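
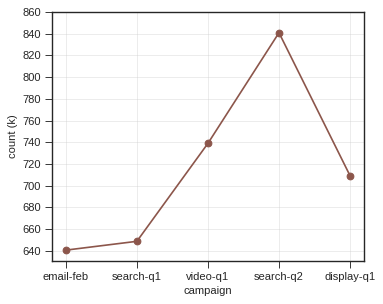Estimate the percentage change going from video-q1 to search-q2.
≈ +13.5%

video-q1 ≈ 740, search-q2 ≈ 840; (840 − 740) / 740 ≈ +13.5%.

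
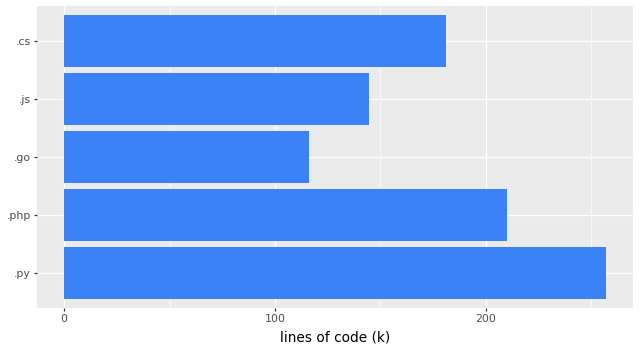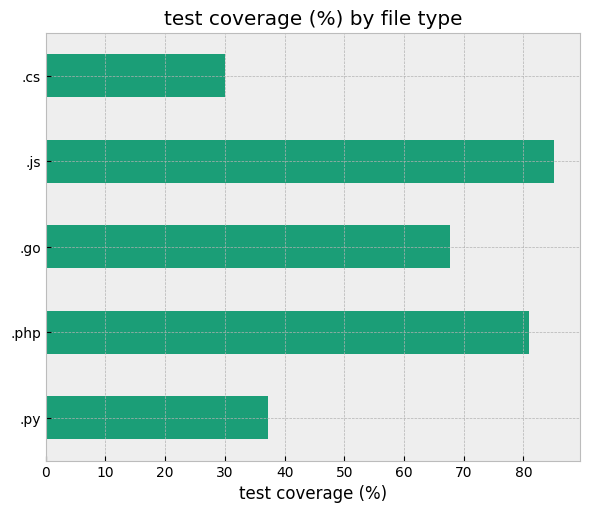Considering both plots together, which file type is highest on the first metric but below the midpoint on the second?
Chart 2 median test coverage (%) ≈ 70; below-median file types: .py, .cs. Among those, .py has the highest lines of code (k) (≈ 250).

.py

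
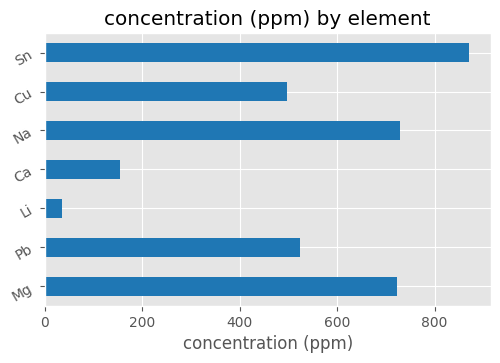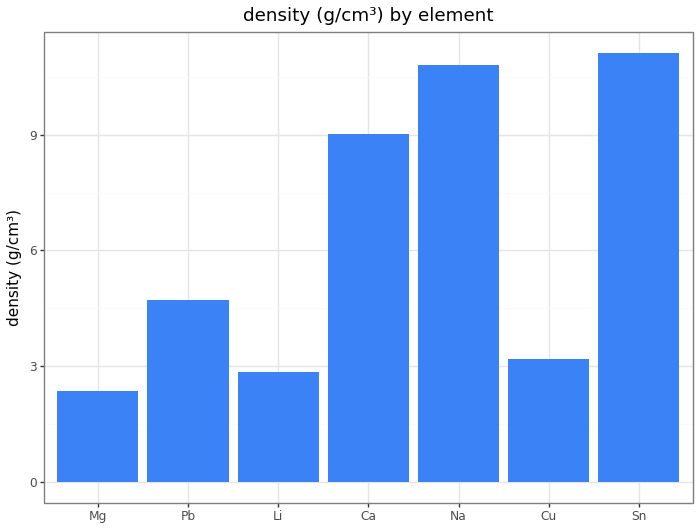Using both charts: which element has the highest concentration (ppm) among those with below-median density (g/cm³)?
Mg

Chart 2 median density (g/cm³) ≈ 4; below-median elements: Mg, Li, Cu. Among those, Mg has the highest concentration (ppm) (≈ 700).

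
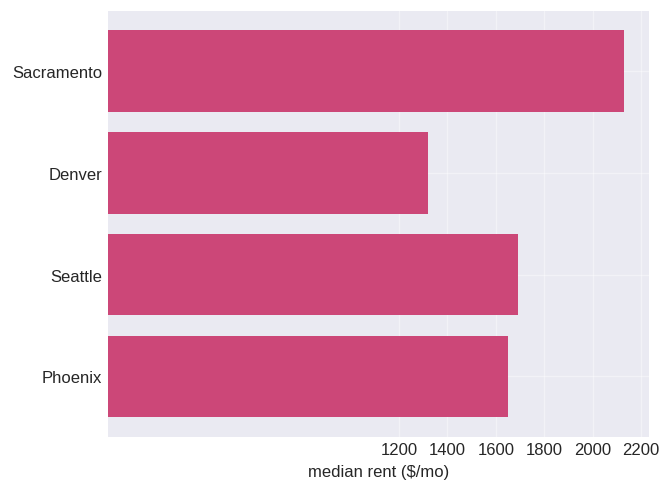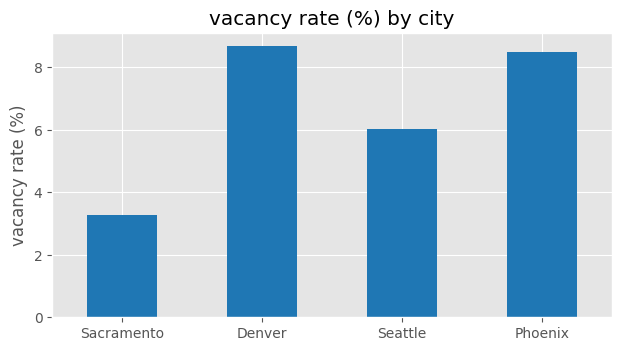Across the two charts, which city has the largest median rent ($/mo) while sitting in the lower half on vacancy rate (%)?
Chart 2 median vacancy rate (%) ≈ 7; below-median cities: Sacramento, Seattle. Among those, Sacramento has the highest median rent ($/mo) (≈ 2200).

Sacramento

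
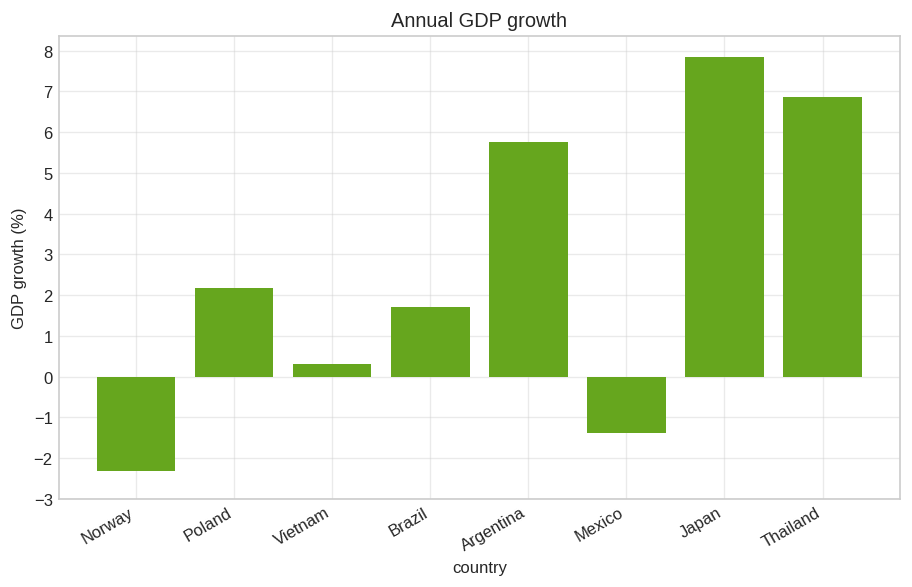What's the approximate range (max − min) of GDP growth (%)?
≈ 10

Max Japan ≈ 8, min Norway ≈ -2; range ≈ 10.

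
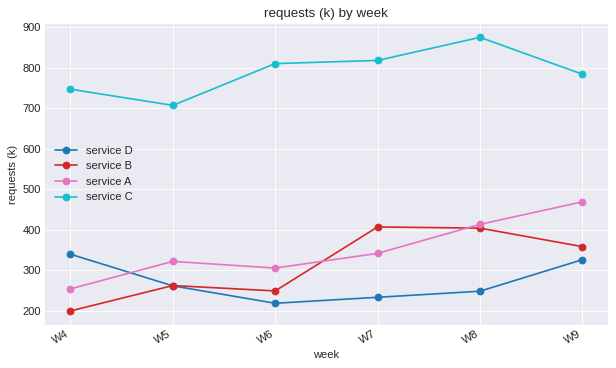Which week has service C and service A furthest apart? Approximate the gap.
W6, ≈ 500 k

W6: service C ≈ 800, service A ≈ 300 → gap ≈ 500. Next-largest (W4) is only ≈ 400.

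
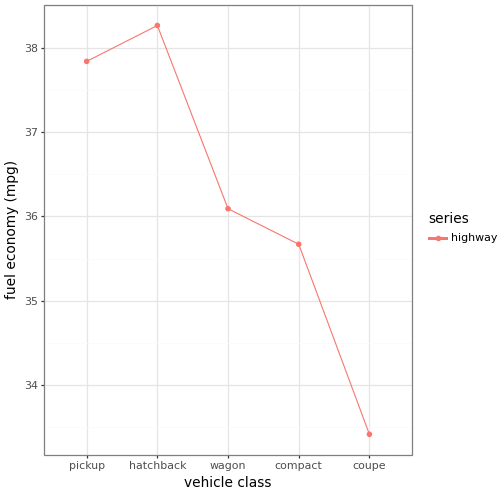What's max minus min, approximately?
≈ 5.0

Max hatchback ≈ 38.5, min coupe ≈ 33.5; range ≈ 5.0.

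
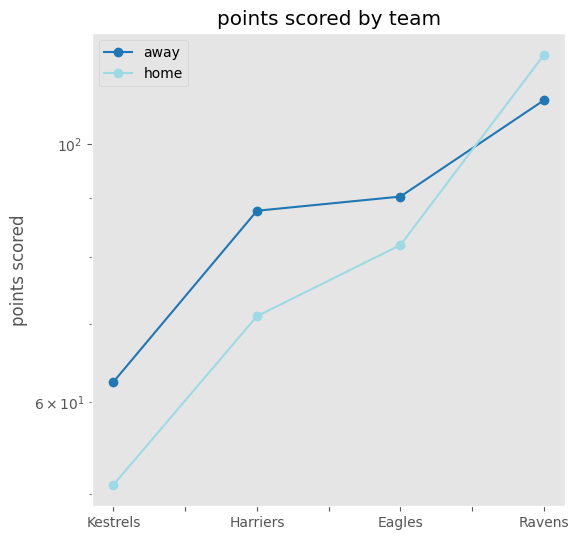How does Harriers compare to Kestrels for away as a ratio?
≈ 1.5×

Harriers ≈ 90, Kestrels ≈ 60; 90/60 ≈ 1.5.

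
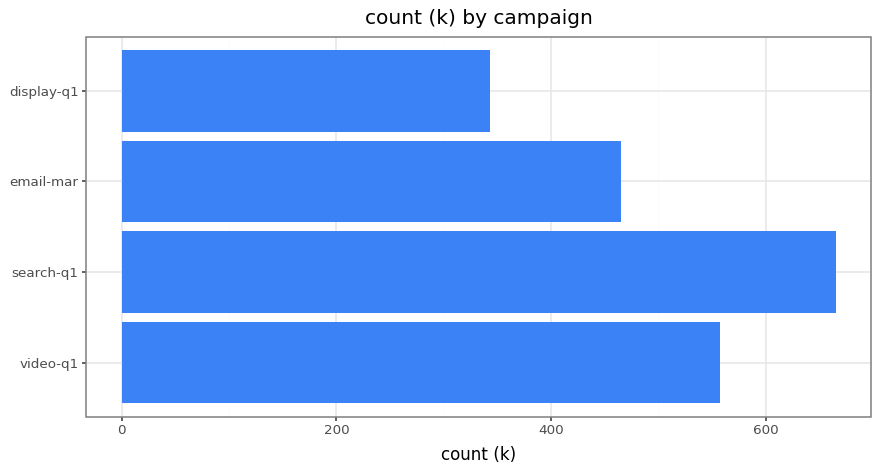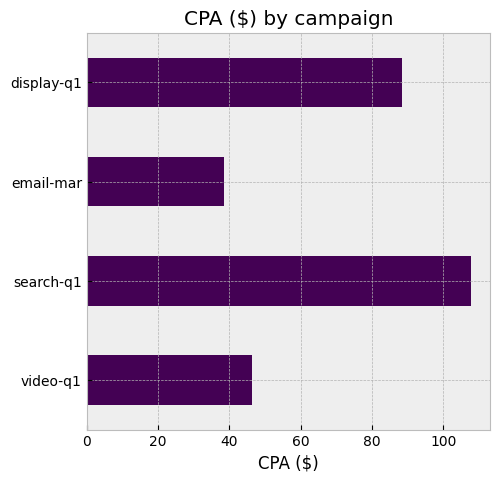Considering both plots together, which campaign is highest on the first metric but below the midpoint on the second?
Chart 2 median CPA ($) ≈ 70; below-median campaigns: video-q1, email-mar. Among those, video-q1 has the highest count (k) (≈ 600).

video-q1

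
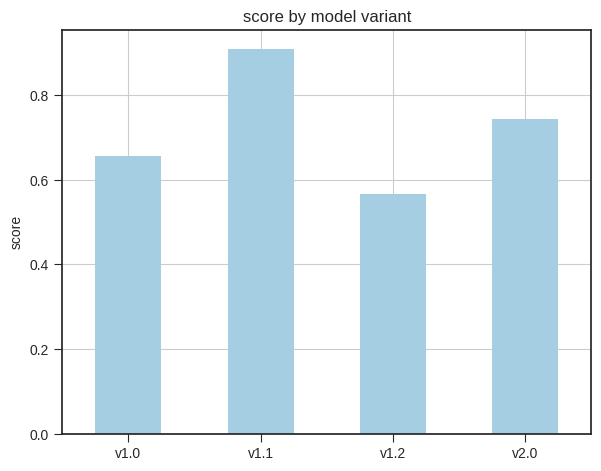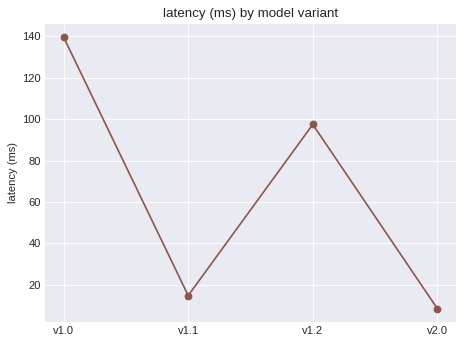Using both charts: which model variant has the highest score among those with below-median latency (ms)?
Chart 2 median latency (ms) ≈ 60; below-median model variants: v1.1, v2.0. Among those, v1.1 has the highest score (≈ 0.9).

v1.1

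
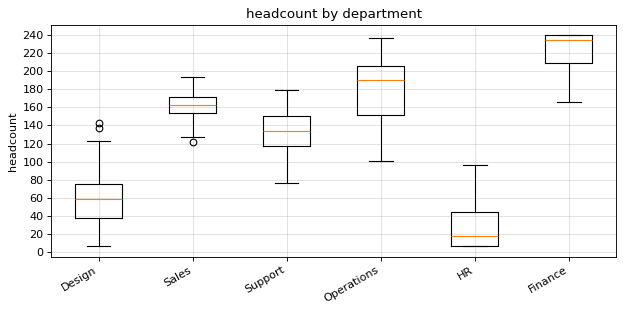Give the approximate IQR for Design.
Q3 ≈ 80, Q1 ≈ 40; IQR ≈ 40.

≈ 40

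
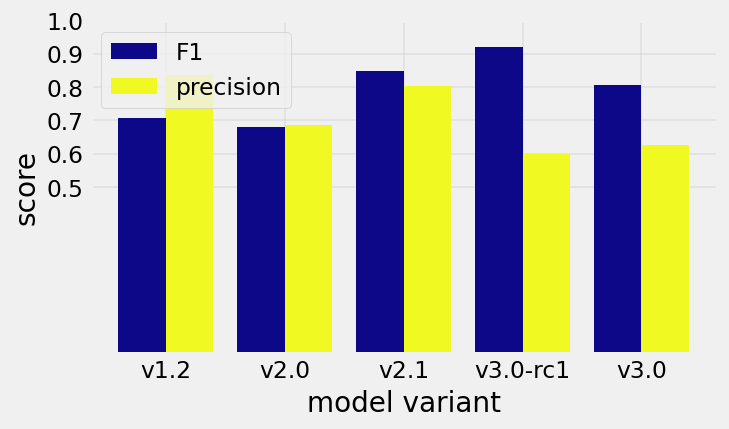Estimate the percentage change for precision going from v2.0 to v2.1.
v2.0 ≈ 0.7, v2.1 ≈ 0.8; (0.8 − 0.7) / 0.7 ≈ +14.3%.

≈ +14.3%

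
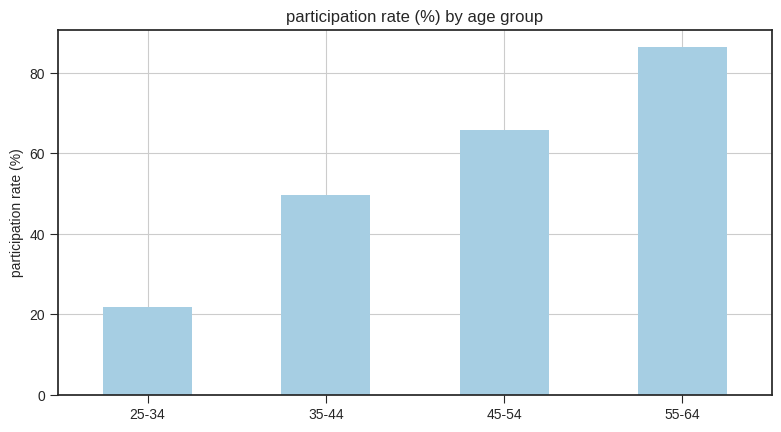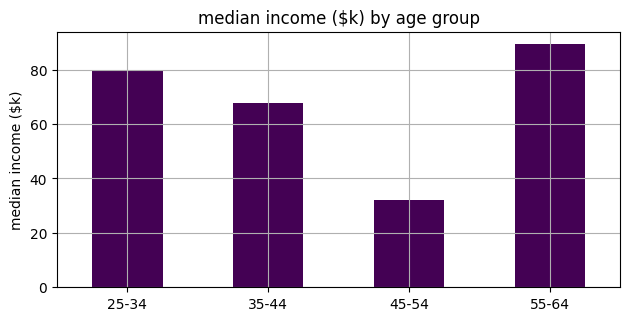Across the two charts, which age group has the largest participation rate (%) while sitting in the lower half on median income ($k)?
Chart 2 median median income ($k) ≈ 70; below-median age groups: 35-44, 45-54. Among those, 45-54 has the highest participation rate (%) (≈ 70).

45-54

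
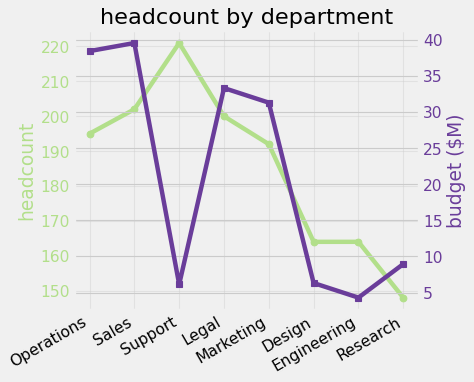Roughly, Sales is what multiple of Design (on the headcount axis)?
Sales ≈ 200, Design ≈ 160; 200/160 ≈ 1.25.

≈ 1.25×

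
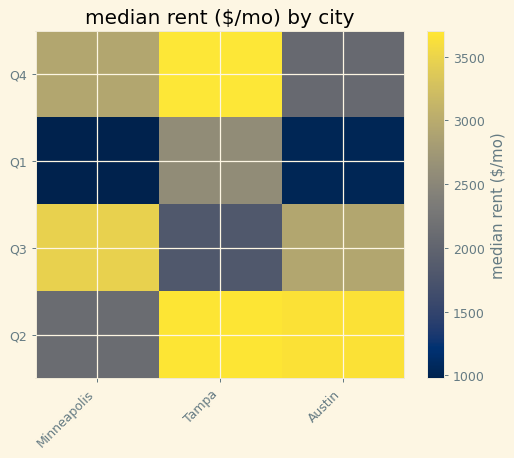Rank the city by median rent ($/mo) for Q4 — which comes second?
Top 3 for Q4: Tampa ≈ 3500, Minneapolis ≈ 3000, Austin ≈ 2000.

Minneapolis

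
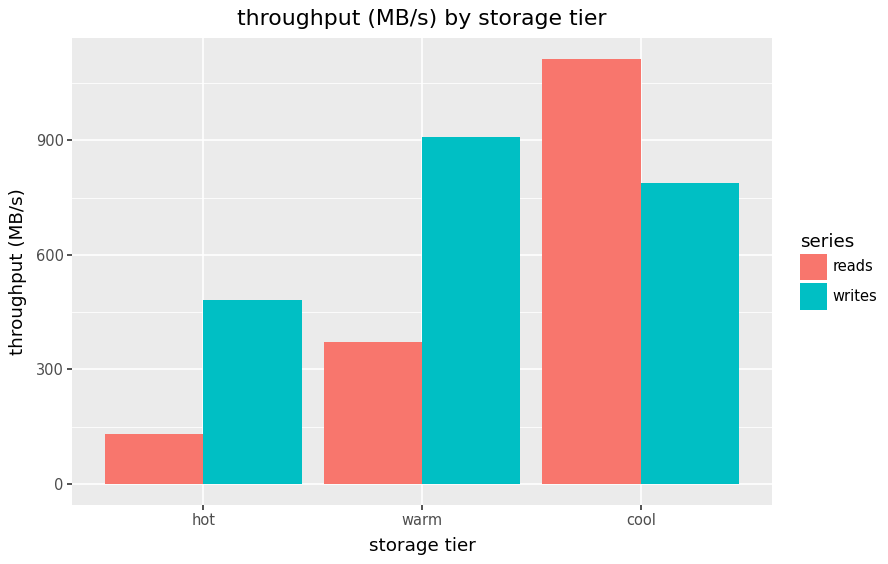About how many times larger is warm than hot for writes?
≈ 1.8×

warm ≈ 900, hot ≈ 500; 900/500 ≈ 1.8.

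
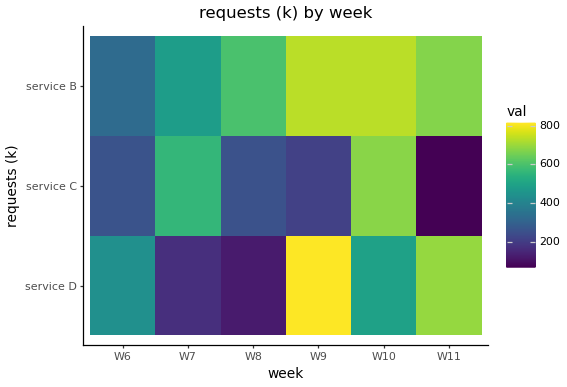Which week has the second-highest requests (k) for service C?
W7

Top 3 for service C: W10 ≈ 700, W7 ≈ 600, W6 ≈ 300.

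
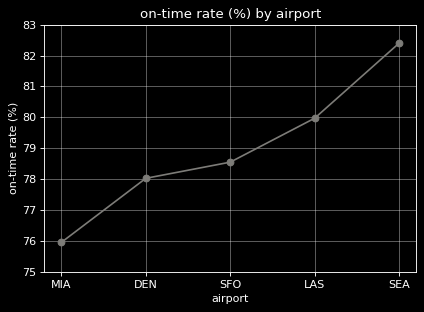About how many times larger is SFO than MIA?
≈ 1.04×

SFO ≈ 79, MIA ≈ 76; 79/76 ≈ 1.04.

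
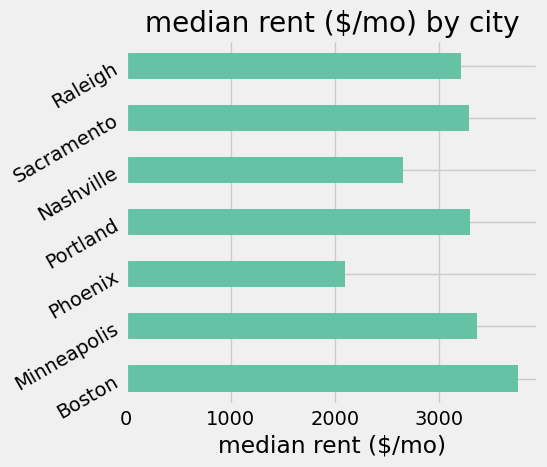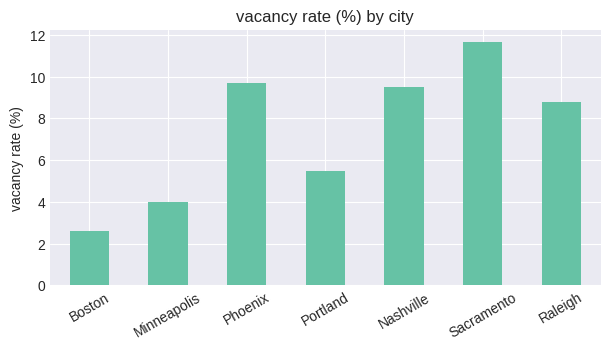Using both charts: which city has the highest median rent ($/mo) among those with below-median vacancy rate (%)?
Chart 2 median vacancy rate (%) ≈ 8; below-median cities: Boston, Minneapolis, Portland. Among those, Boston has the highest median rent ($/mo) (≈ 4000).

Boston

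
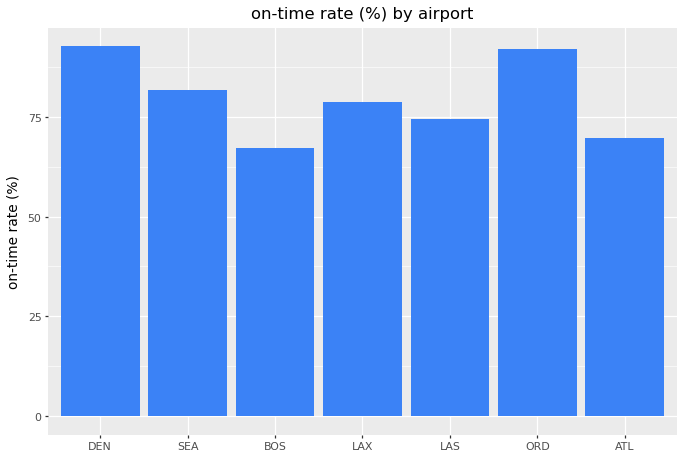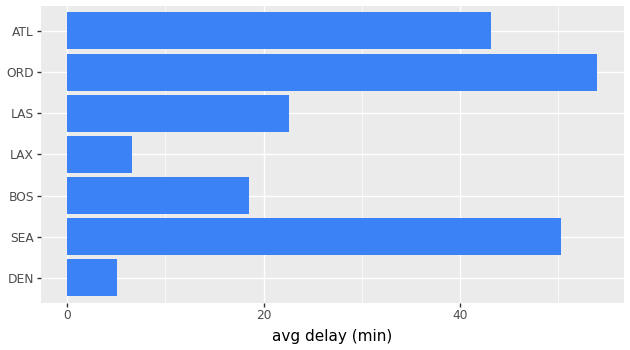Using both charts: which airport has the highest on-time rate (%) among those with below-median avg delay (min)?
Chart 2 median avg delay (min) ≈ 25; below-median airports: DEN, BOS, LAX. Among those, DEN has the highest on-time rate (%) (≈ 90).

DEN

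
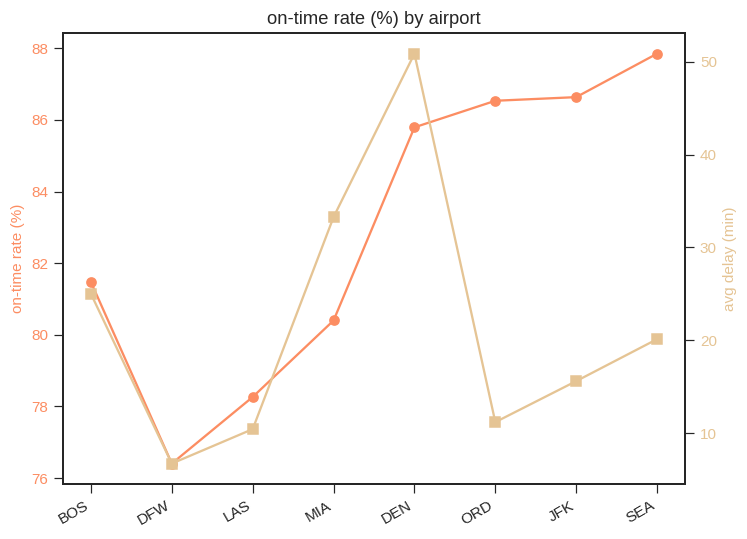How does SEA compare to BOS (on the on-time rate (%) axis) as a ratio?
SEA ≈ 88, BOS ≈ 81; 88/81 ≈ 1.09.

≈ 1.09×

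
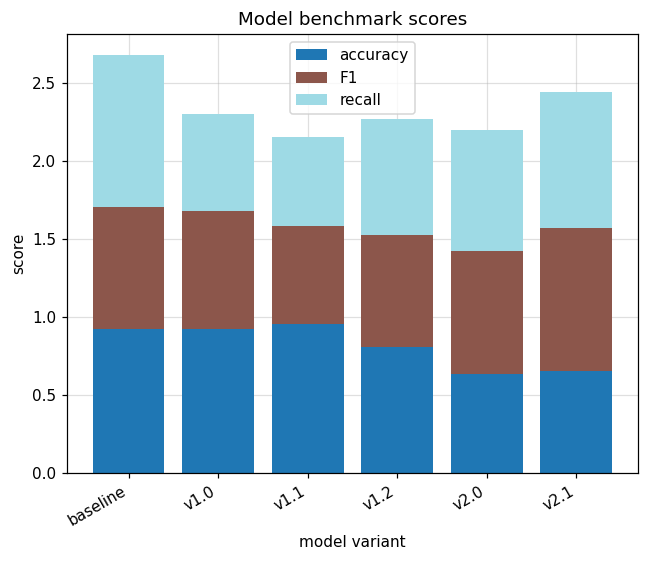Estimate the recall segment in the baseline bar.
recall top ≈ 2.5, bottom ≈ 1.5; segment ≈ 1.0.

≈ 1.0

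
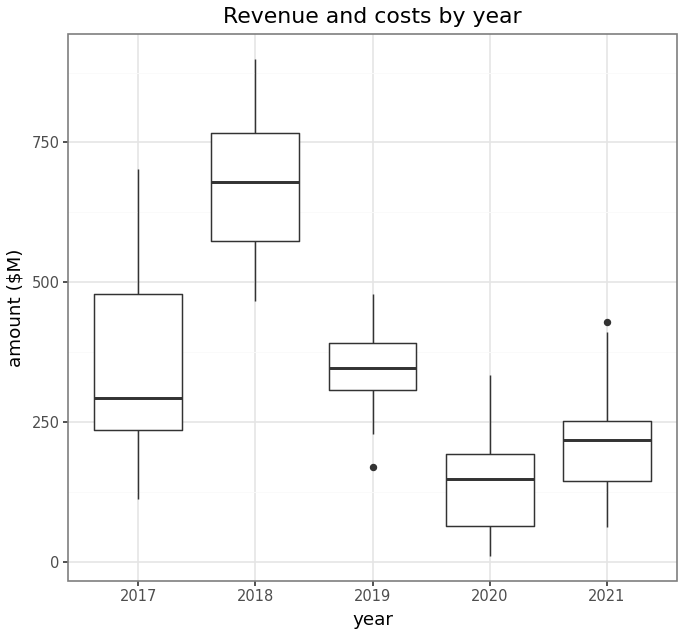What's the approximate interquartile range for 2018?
Q3 ≈ 750, Q1 ≈ 550; IQR ≈ 200.

≈ 200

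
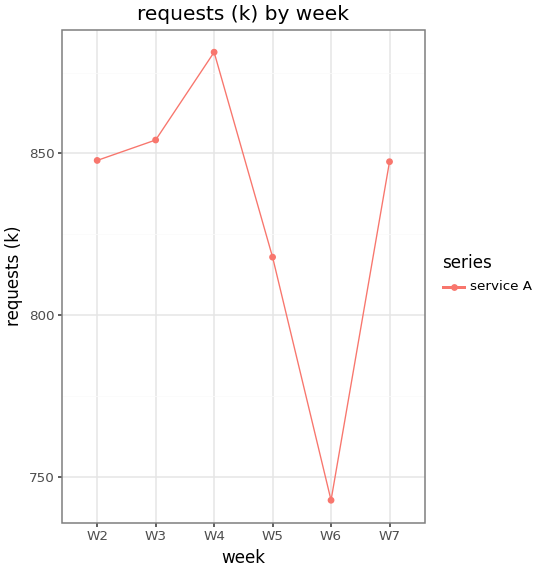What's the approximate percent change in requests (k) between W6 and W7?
≈ +13.5%

W6 ≈ 740, W7 ≈ 840; (840 − 740) / 740 ≈ +13.5%.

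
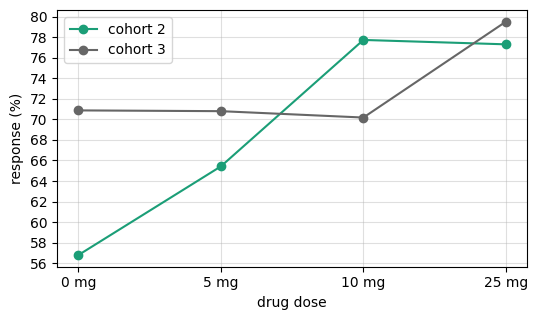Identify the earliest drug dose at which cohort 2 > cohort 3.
10 mg

5 mg: cohort 2 ≈ 66 vs cohort 3 ≈ 70 (not yet); 10 mg: cohort 2 ≈ 78 vs cohort 3 ≈ 70 (first crossover).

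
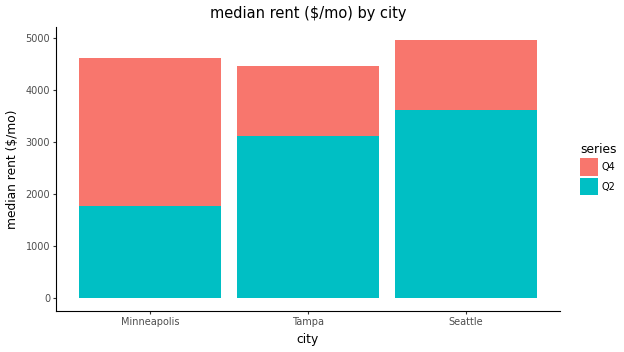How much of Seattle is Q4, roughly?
Q4 top ≈ 5000, bottom ≈ 3500; segment ≈ 1500.

≈ 1500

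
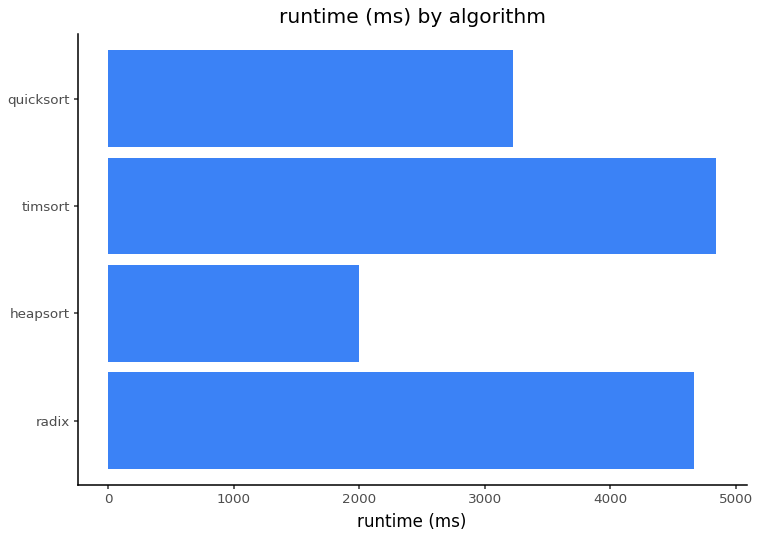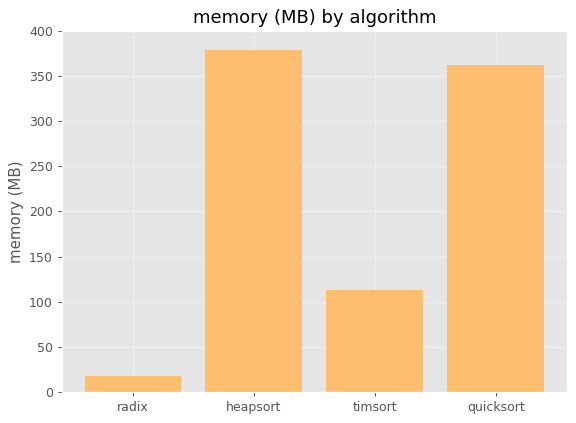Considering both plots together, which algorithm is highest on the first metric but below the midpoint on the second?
Chart 2 median memory (MB) ≈ 250; below-median algorithms: radix, timsort. Among those, timsort has the highest runtime (ms) (≈ 5000).

timsort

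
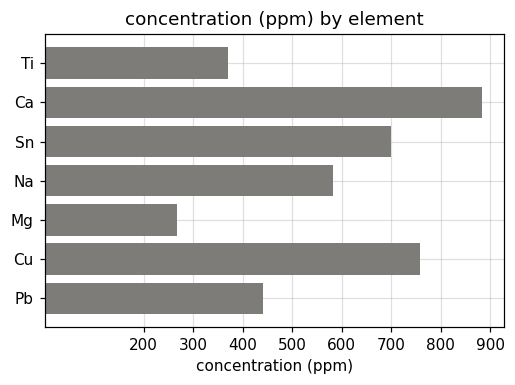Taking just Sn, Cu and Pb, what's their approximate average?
(700 + 800 + 400) / 3 ≈ 633.

≈ 633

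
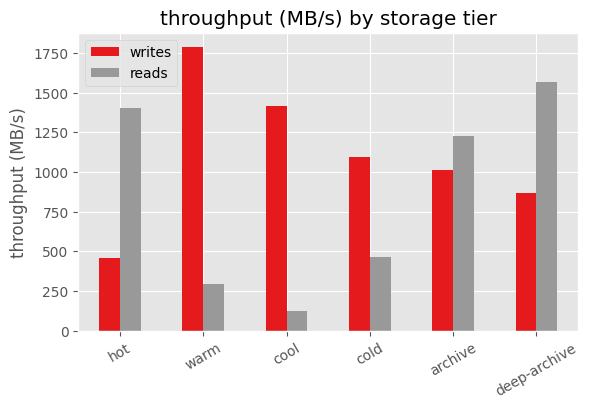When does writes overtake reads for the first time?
hot: writes ≈ 400 vs reads ≈ 1400 (not yet); warm: writes ≈ 1800 vs reads ≈ 200 (first crossover).

warm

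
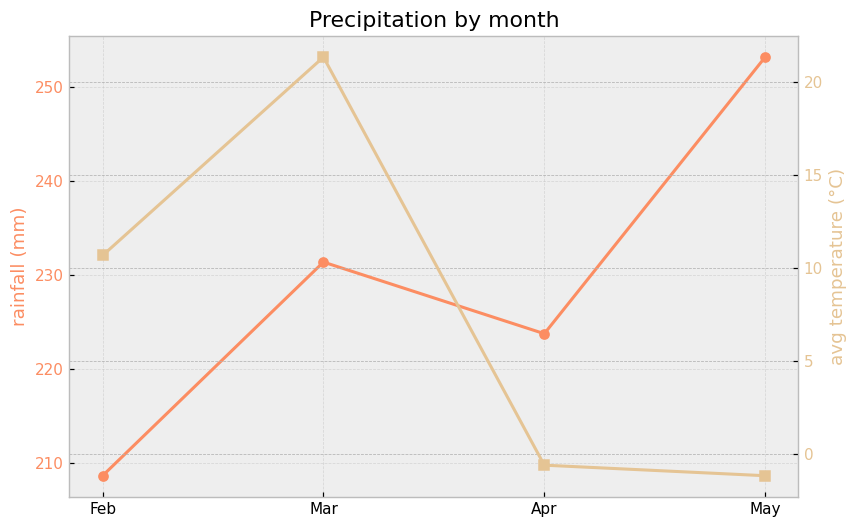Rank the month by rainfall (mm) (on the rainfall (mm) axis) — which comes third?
Top 4 (on the rainfall (mm) axis): May ≈ 255, Mar ≈ 230, Apr ≈ 225, Feb ≈ 210.

Apr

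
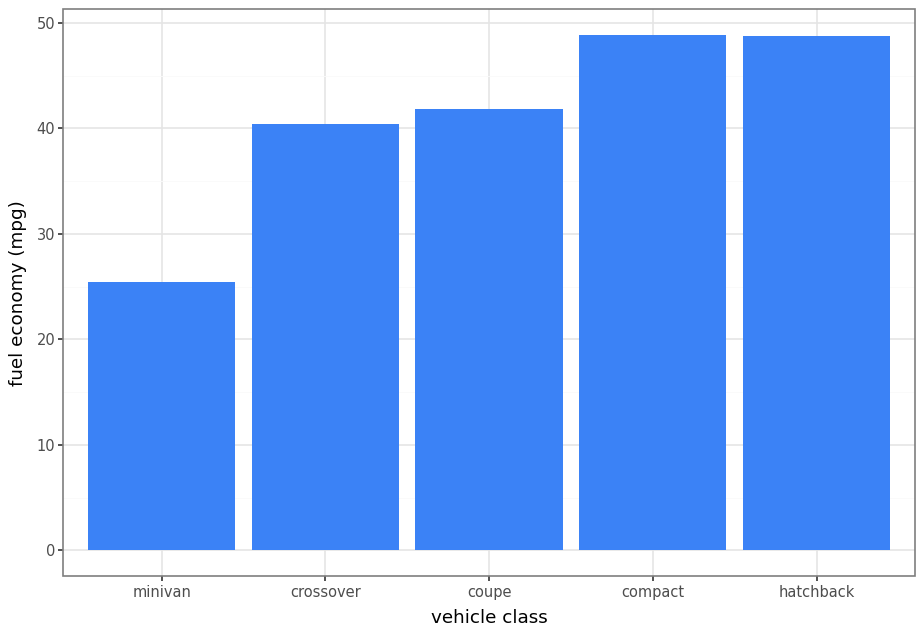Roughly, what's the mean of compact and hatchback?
≈ 50

(50 + 50) / 2 ≈ 50.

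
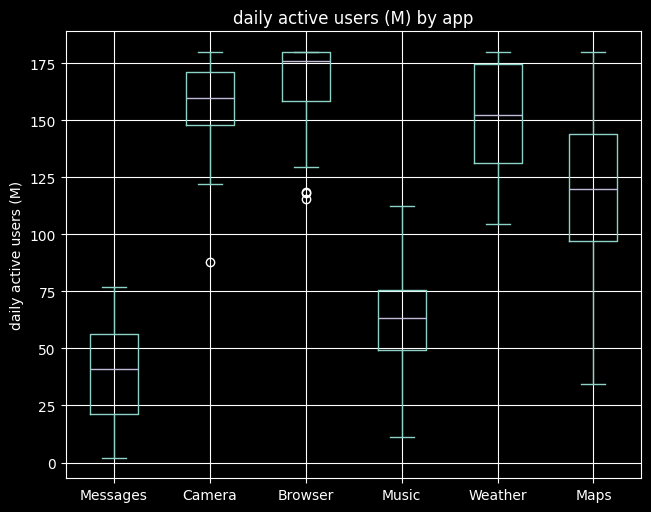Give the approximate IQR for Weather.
Q3 ≈ 180, Q1 ≈ 140; IQR ≈ 40.

≈ 40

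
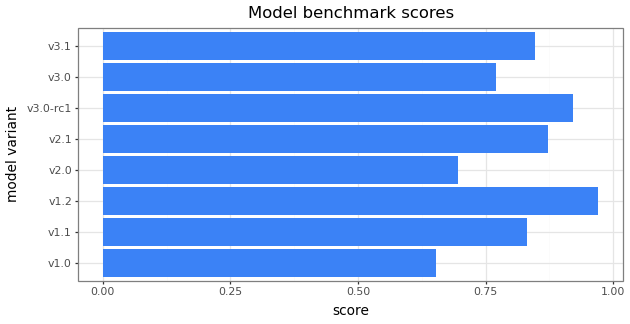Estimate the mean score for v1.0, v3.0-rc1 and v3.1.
(0.7 + 0.9 + 0.8) / 3 ≈ 0.8.

≈ 0.8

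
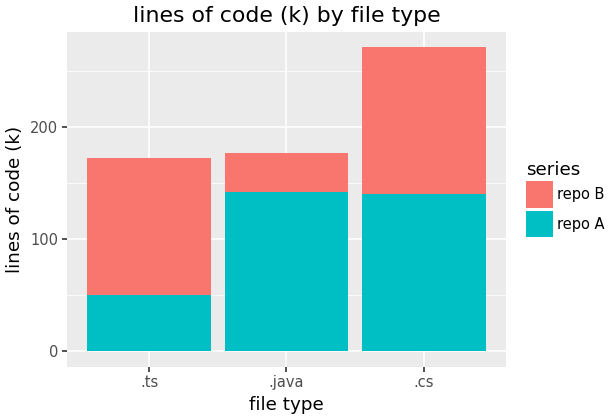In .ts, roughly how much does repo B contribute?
≈ 125

repo B top ≈ 175, bottom ≈ 50; segment ≈ 125.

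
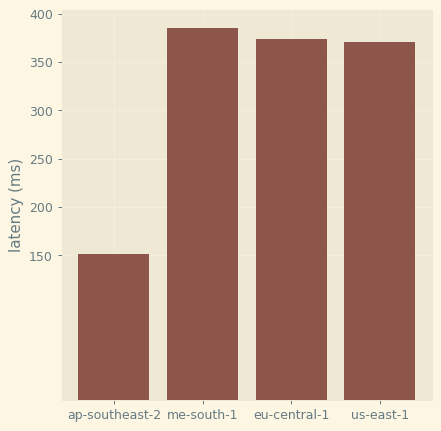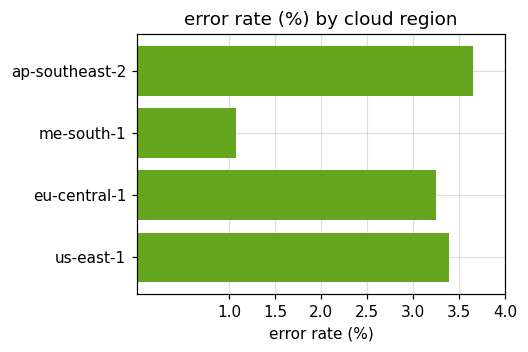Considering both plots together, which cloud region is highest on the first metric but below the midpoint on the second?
me-south-1

Chart 2 median error rate (%) ≈ 3.5; below-median cloud regions: me-south-1, eu-central-1. Among those, me-south-1 has the highest latency (ms) (≈ 400).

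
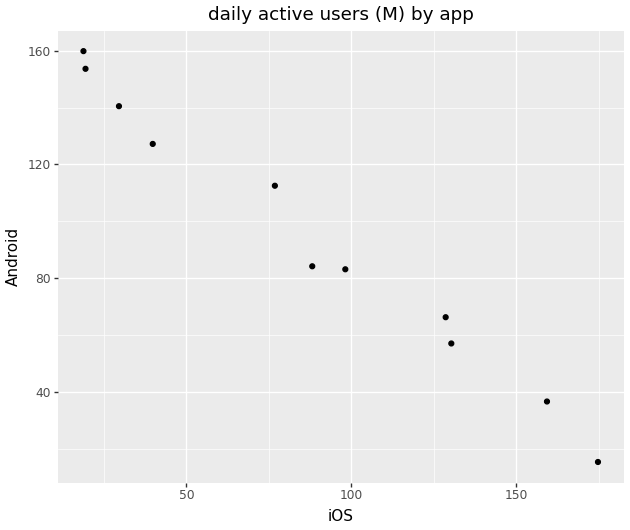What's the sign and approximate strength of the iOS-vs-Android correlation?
Points are negatively correlated; strong (|r| ≈ 1.0).

negative, strong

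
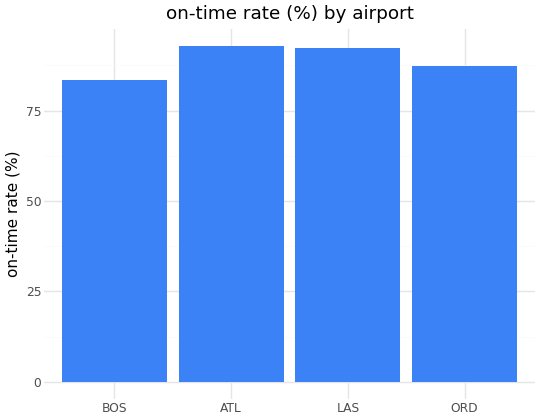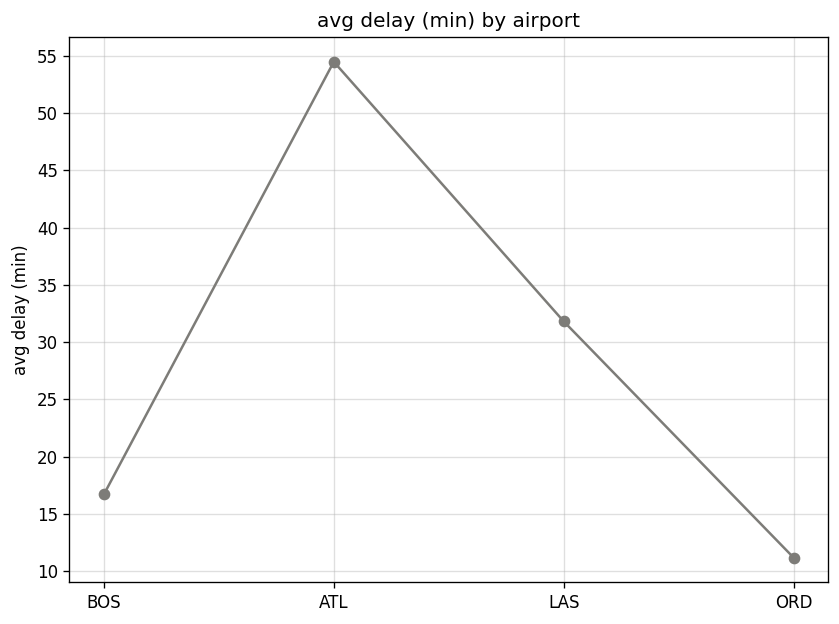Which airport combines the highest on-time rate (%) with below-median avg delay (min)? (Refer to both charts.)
Chart 2 median avg delay (min) ≈ 25; below-median airports: BOS, ORD. Among those, ORD has the highest on-time rate (%) (≈ 90).

ORD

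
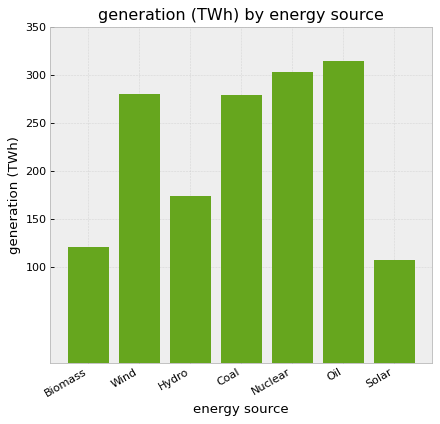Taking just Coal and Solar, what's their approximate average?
≈ 200

(300 + 100) / 2 ≈ 200.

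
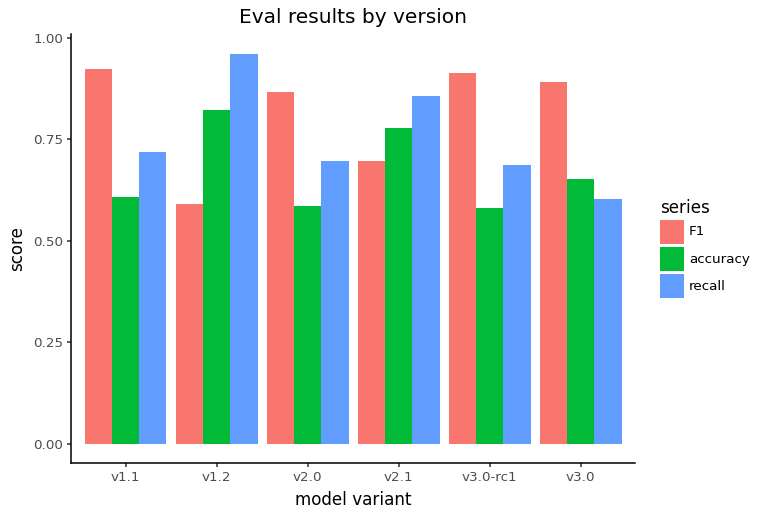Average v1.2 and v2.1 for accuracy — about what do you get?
≈ 0.8

(0.8 + 0.8) / 2 ≈ 0.8.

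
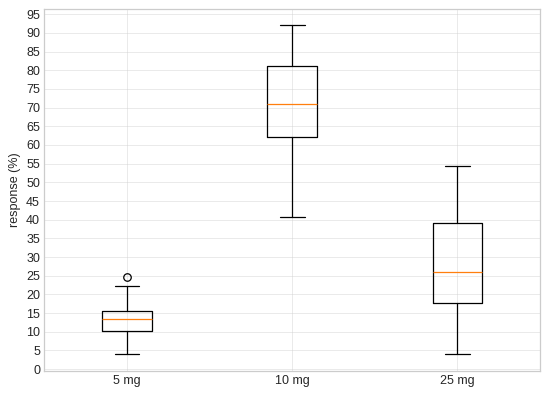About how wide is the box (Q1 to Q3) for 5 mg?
≈ 5

Q3 ≈ 15, Q1 ≈ 10; IQR ≈ 5.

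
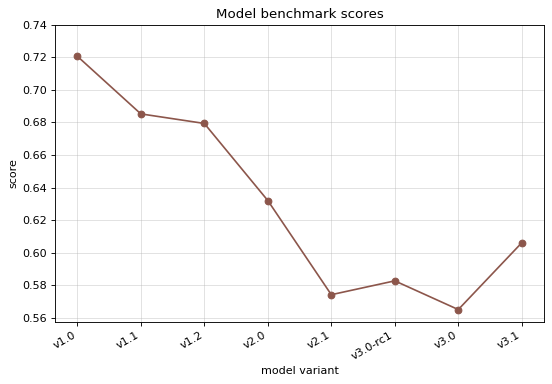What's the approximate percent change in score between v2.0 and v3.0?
≈ -12.5%

v2.0 ≈ 0.64, v3.0 ≈ 0.56; (0.56 − 0.64) / 0.64 ≈ -12.5%.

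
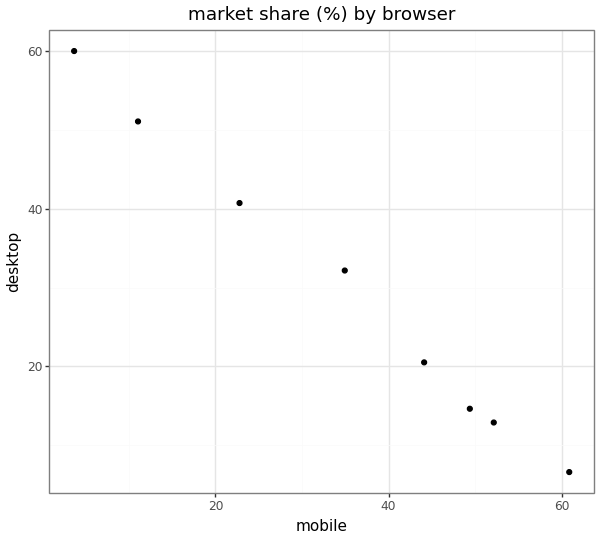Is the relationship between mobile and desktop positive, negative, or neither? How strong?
Points are negatively correlated; strong (|r| ≈ 1.0).

negative, strong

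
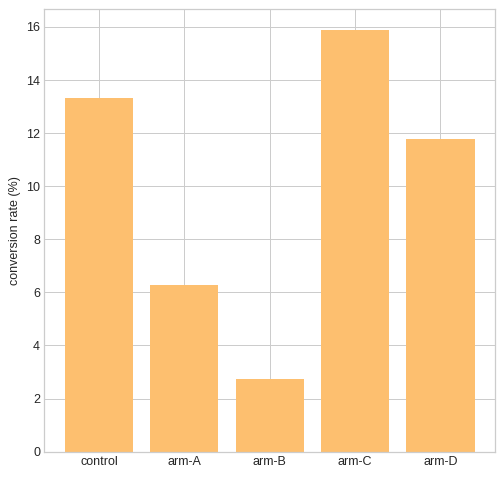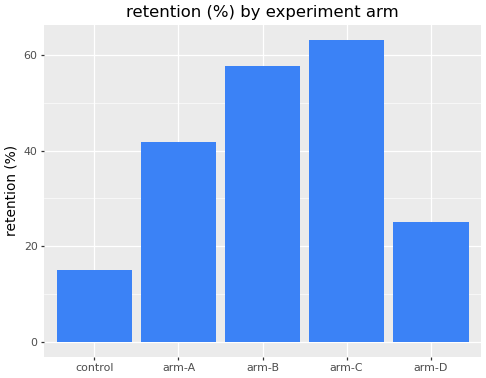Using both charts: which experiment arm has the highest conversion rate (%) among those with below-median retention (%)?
control

Chart 2 median retention (%) ≈ 40; below-median experiment arms: control, arm-D. Among those, control has the highest conversion rate (%) (≈ 14).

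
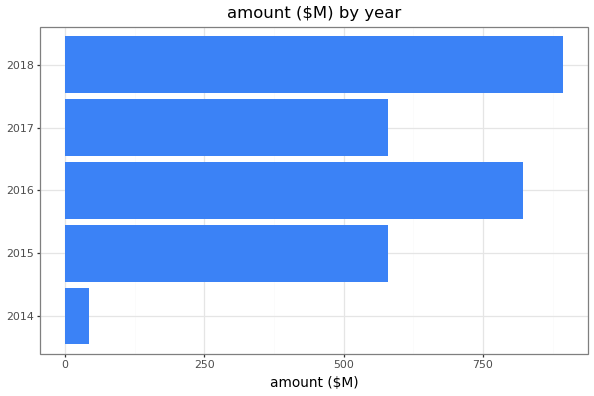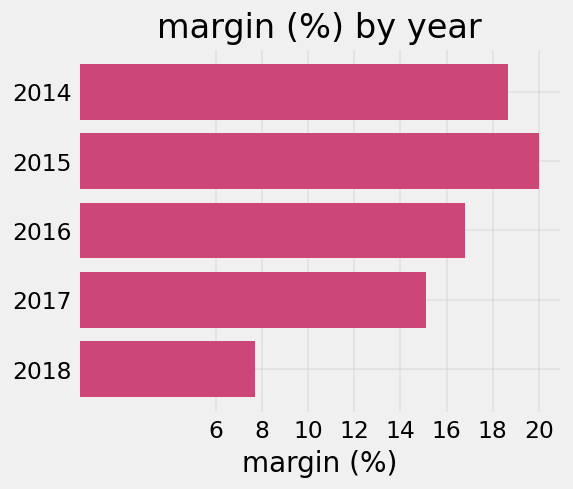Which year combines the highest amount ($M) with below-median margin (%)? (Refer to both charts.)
2018

Chart 2 median margin (%) ≈ 16; below-median years: 2017, 2018. Among those, 2018 has the highest amount ($M) (≈ 900).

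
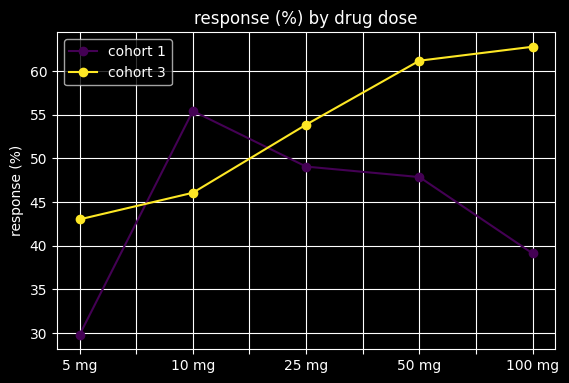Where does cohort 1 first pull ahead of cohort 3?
10 mg

5 mg: cohort 1 ≈ 30 vs cohort 3 ≈ 45 (not yet); 10 mg: cohort 1 ≈ 55 vs cohort 3 ≈ 45 (first crossover).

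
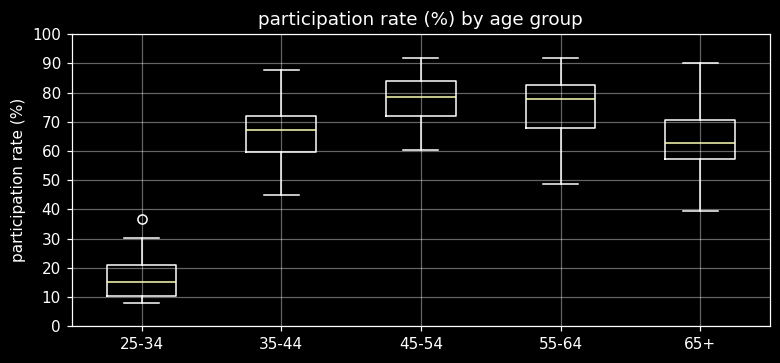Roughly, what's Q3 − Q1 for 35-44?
Q3 ≈ 70, Q1 ≈ 60; IQR ≈ 10.

≈ 10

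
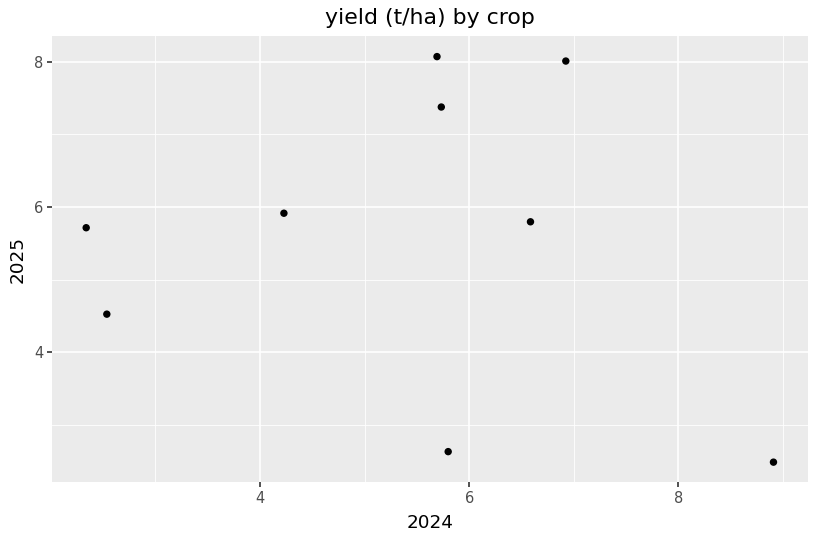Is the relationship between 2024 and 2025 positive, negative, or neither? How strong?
no clear correlation

Points are roughly uncorrelated; weak (|r| ≈ 0.1).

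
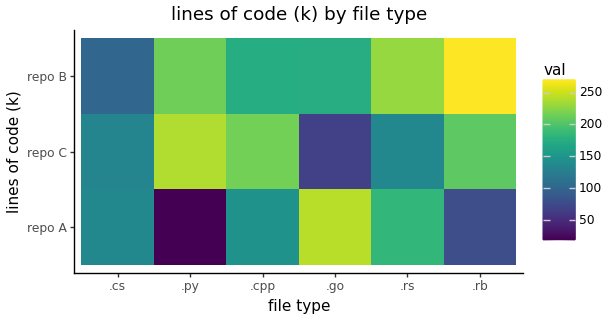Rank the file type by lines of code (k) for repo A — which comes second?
Top 3 for repo A: .go ≈ 250, .rs ≈ 175, .cpp ≈ 150.

.rs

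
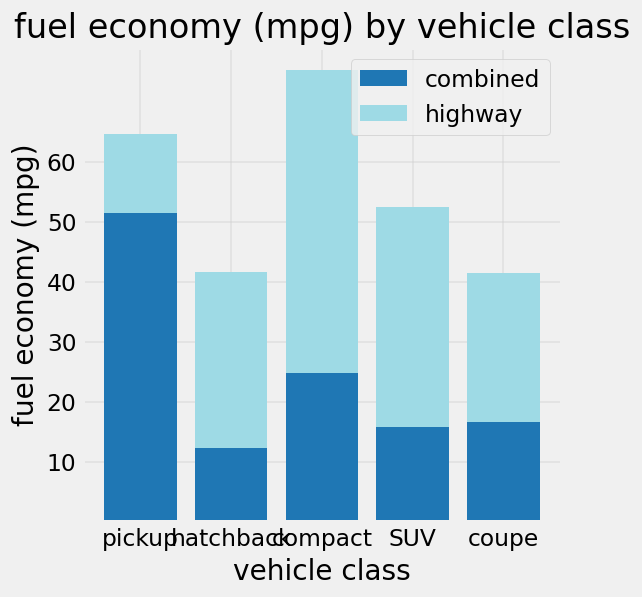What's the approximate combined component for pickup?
combined top ≈ 50, bottom ≈ 0; segment ≈ 50.

≈ 50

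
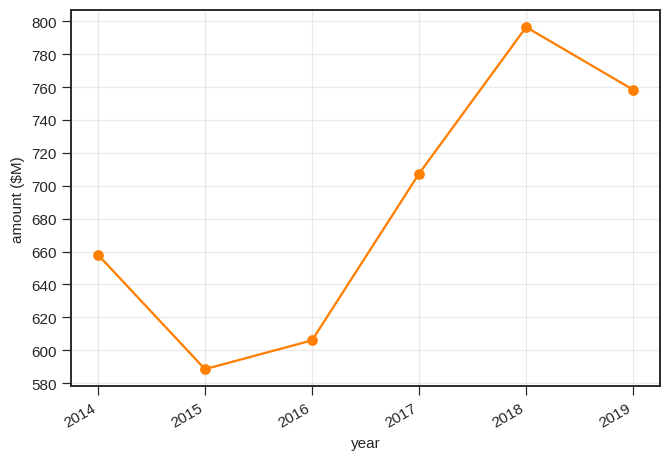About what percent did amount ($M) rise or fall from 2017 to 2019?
≈ +8.6%

2017 ≈ 700, 2019 ≈ 760; (760 − 700) / 700 ≈ +8.6%.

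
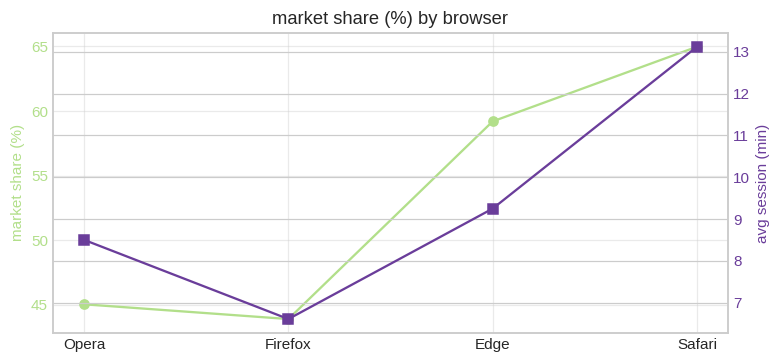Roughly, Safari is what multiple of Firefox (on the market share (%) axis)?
≈ 1.45×

Safari ≈ 64, Firefox ≈ 44; 64/44 ≈ 1.45.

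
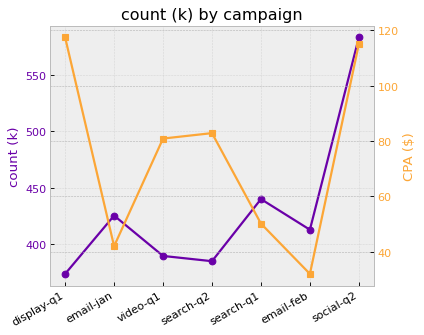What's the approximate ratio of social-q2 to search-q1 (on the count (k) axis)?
≈ 1.32×

social-q2 ≈ 580, search-q1 ≈ 440; 580/440 ≈ 1.32.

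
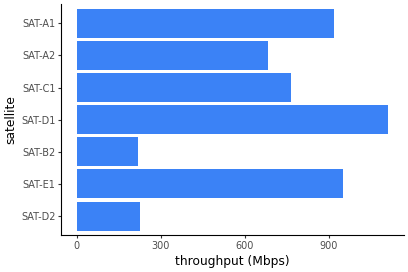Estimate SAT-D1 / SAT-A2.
≈ 1.57×

SAT-D1 ≈ 1100, SAT-A2 ≈ 700; 1100/700 ≈ 1.57.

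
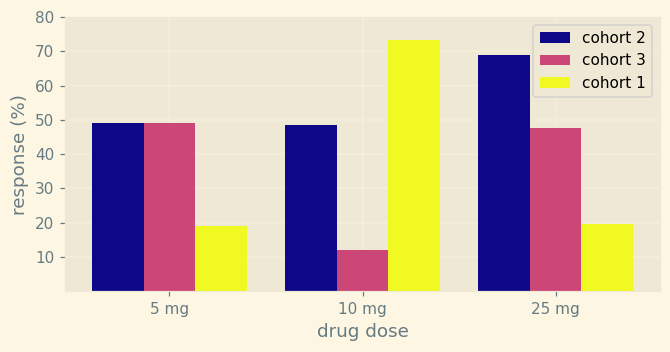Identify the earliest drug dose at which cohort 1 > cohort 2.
10 mg

5 mg: cohort 1 ≈ 20 vs cohort 2 ≈ 50 (not yet); 10 mg: cohort 1 ≈ 70 vs cohort 2 ≈ 50 (first crossover).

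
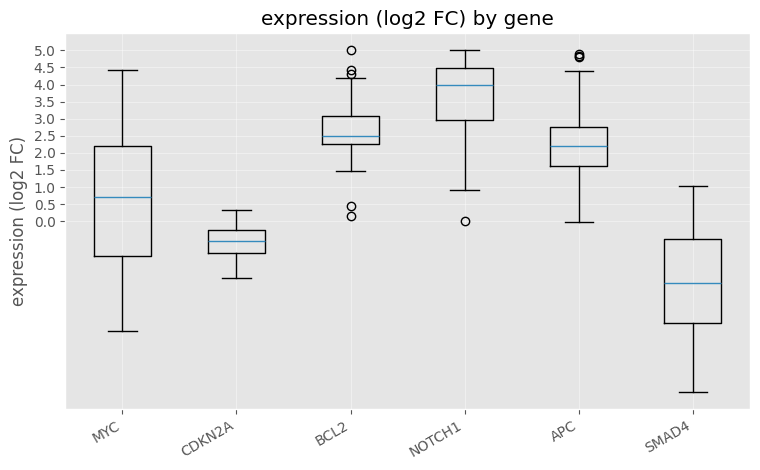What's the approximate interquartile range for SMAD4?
≈ 2.5

Q3 ≈ -0.5, Q1 ≈ -3.0; IQR ≈ 2.5.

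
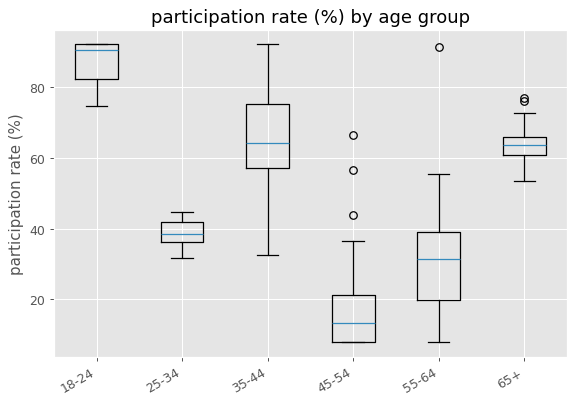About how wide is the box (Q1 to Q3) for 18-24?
≈ 10

Q3 ≈ 90, Q1 ≈ 80; IQR ≈ 10.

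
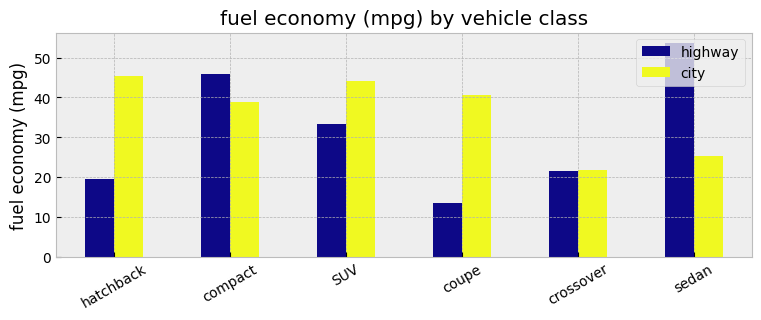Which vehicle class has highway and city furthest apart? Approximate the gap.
sedan, ≈ 30 mpg

sedan: highway ≈ 55, city ≈ 25 → gap ≈ 30. Next-largest (coupe) is only ≈ 25.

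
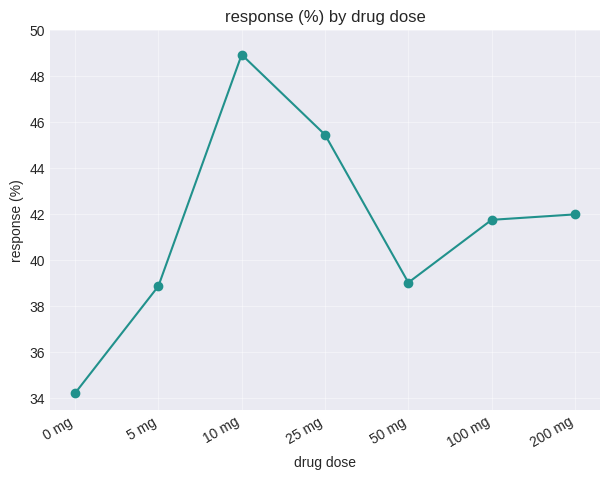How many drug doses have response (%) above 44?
2

Above 44: 10 mg, 25 mg.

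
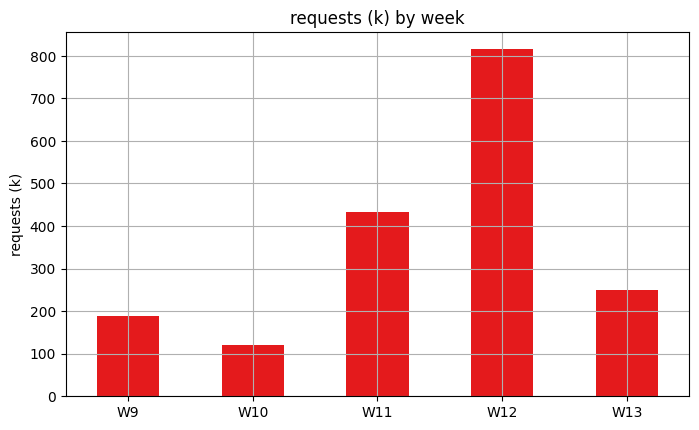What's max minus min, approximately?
Max W12 ≈ 800, min W10 ≈ 100; range ≈ 700.

≈ 700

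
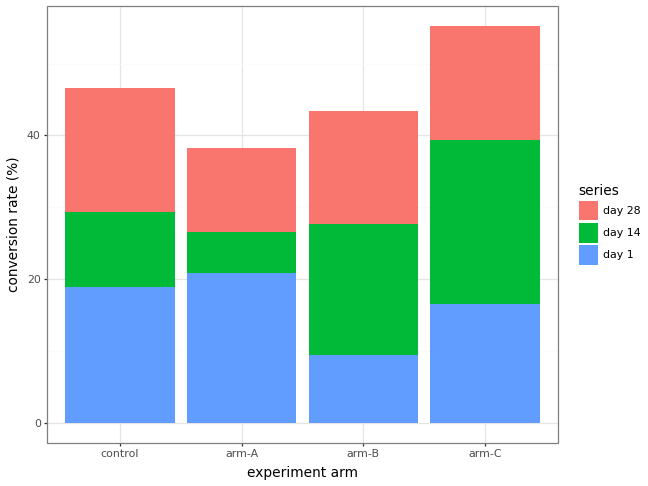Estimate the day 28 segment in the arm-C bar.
day 28 top ≈ 55, bottom ≈ 40; segment ≈ 15.

≈ 15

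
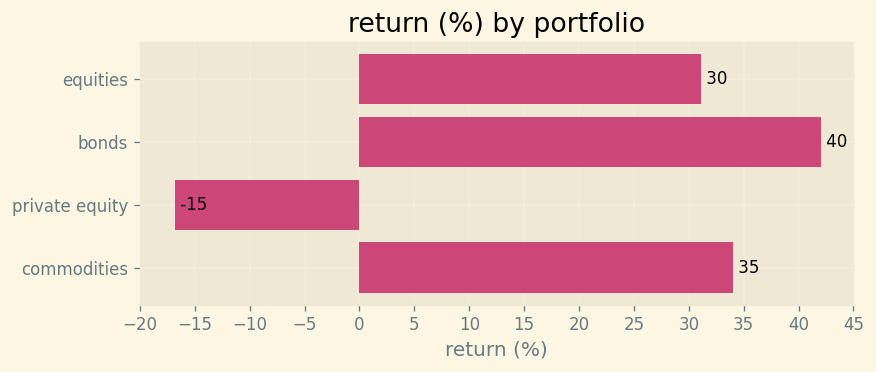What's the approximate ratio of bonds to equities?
≈ 1.33×

bonds ≈ 40, equities ≈ 30; 40/30 ≈ 1.33.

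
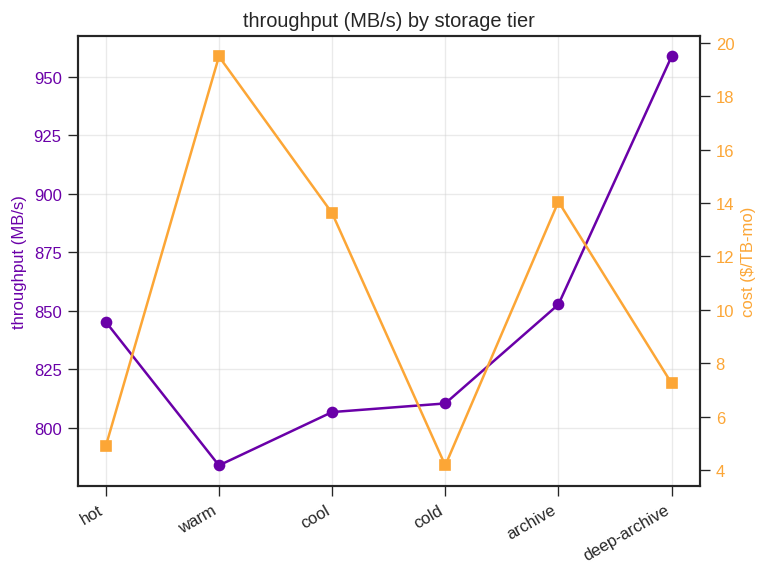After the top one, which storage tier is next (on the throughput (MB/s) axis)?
archive

Top 3 (on the throughput (MB/s) axis): deep-archive ≈ 960, archive ≈ 860, hot ≈ 840.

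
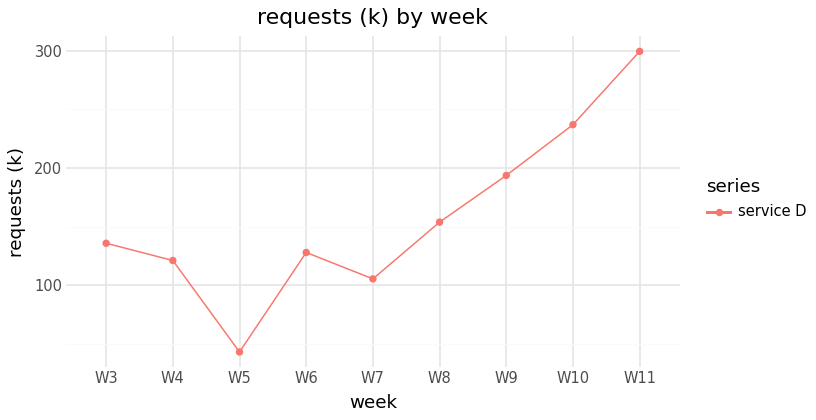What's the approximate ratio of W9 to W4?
W9 ≈ 200, W4 ≈ 125; 200/125 ≈ 1.6.

≈ 1.6×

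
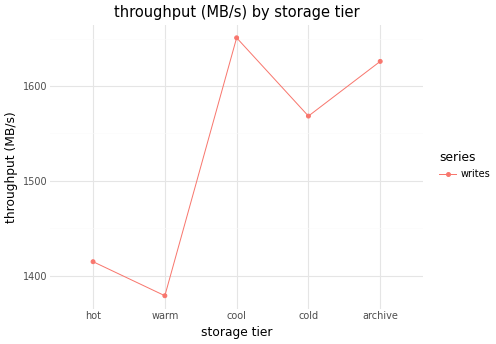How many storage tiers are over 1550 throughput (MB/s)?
3

Above 1550: cool, cold, archive.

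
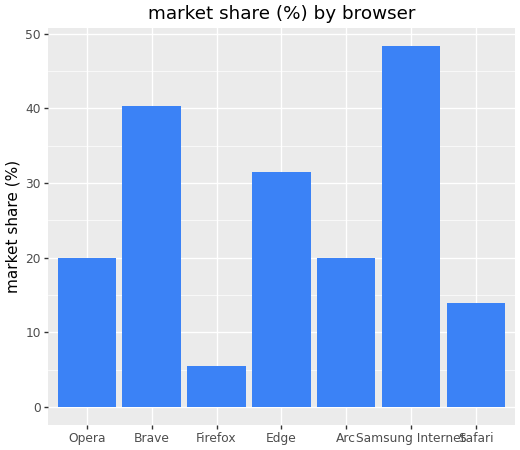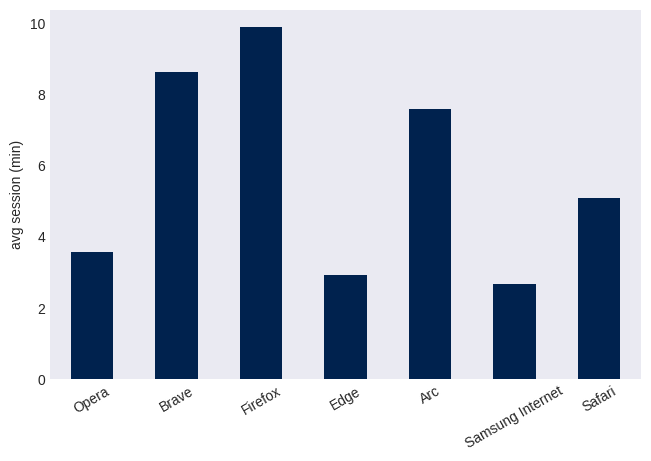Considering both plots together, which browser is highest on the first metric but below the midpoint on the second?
Chart 2 median avg session (min) ≈ 5; below-median browsers: Opera, Edge, Samsung Internet. Among those, Samsung Internet has the highest market share (%) (≈ 50).

Samsung Internet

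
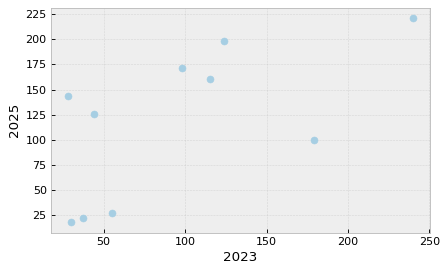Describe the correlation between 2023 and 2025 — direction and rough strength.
Points are positively correlated; moderate (|r| ≈ 0.6).

positive, moderate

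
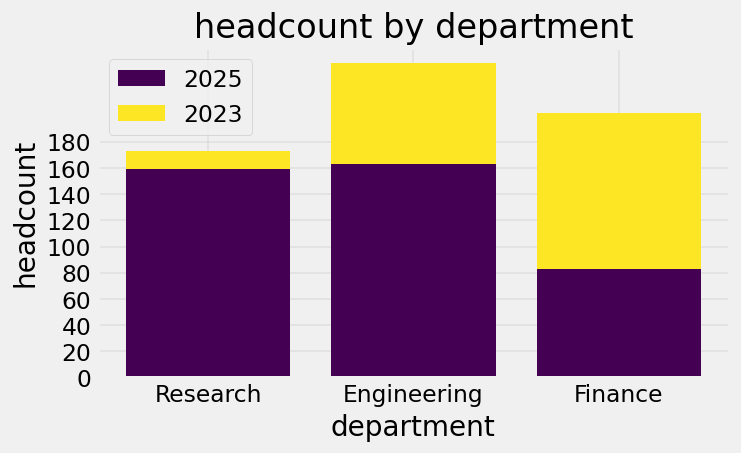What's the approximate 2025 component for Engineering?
≈ 160

2025 top ≈ 160, bottom ≈ 0; segment ≈ 160.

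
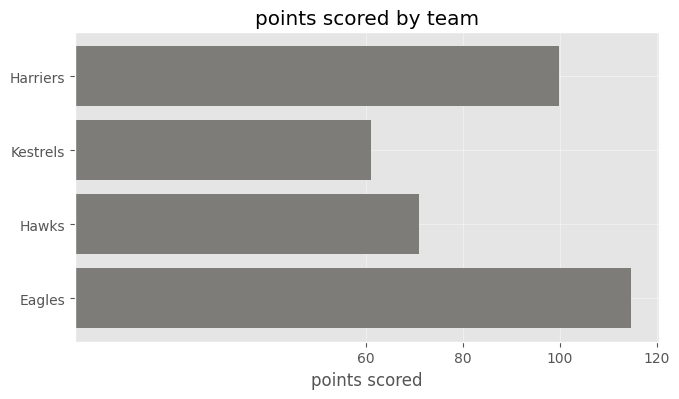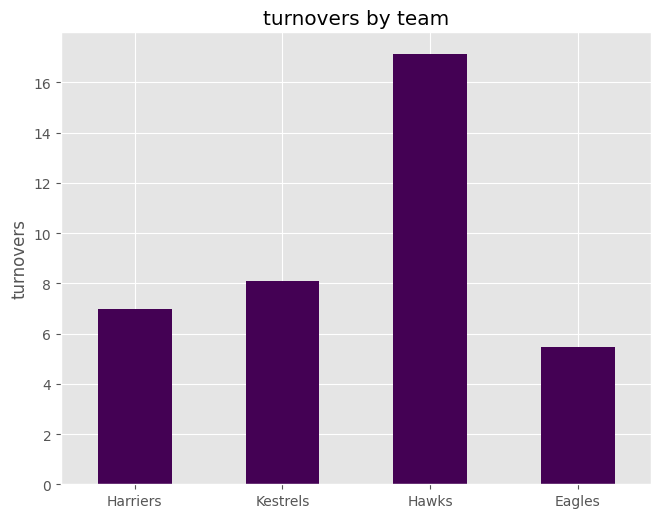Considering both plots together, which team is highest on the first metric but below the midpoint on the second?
Eagles

Chart 2 median turnovers ≈ 8; below-median teams: Harriers, Eagles. Among those, Eagles has the highest points scored (≈ 120).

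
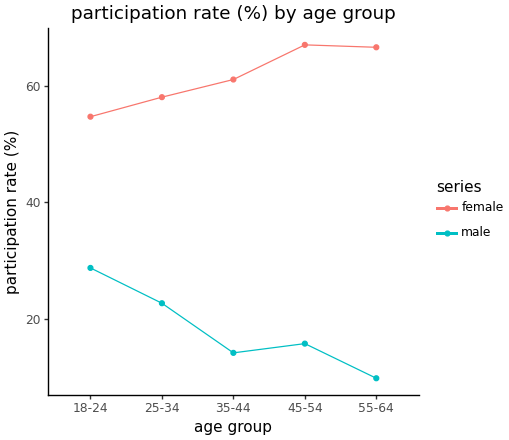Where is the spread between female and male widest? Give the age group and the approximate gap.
55-64: female ≈ 65, male ≈ 10 → gap ≈ 55. Next-largest (45-54) is only ≈ 50.

55-64, ≈ 55 %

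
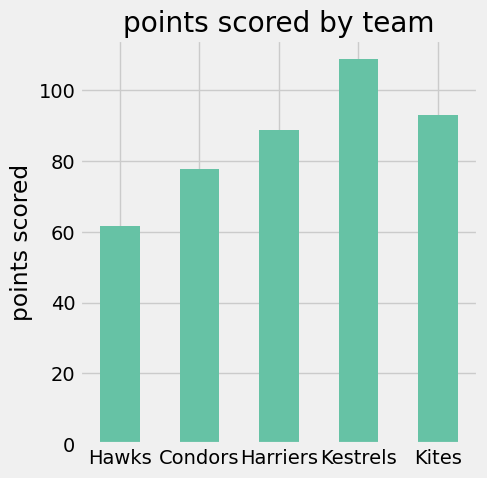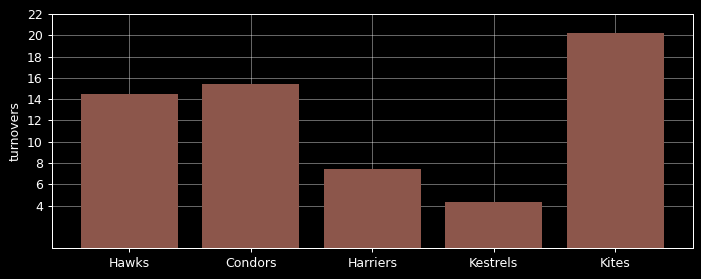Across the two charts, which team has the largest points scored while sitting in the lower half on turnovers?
Kestrels

Chart 2 median turnovers ≈ 14; below-median teams: Harriers, Kestrels. Among those, Kestrels has the highest points scored (≈ 110).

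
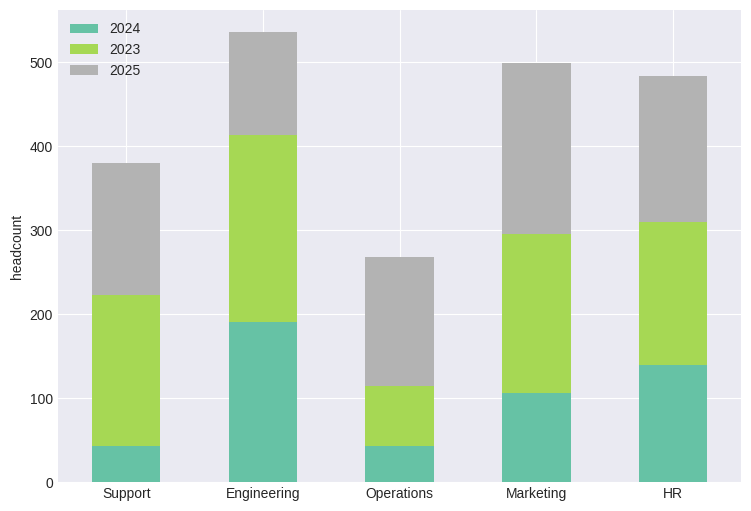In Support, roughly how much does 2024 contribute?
≈ 50

2024 top ≈ 50, bottom ≈ 0; segment ≈ 50.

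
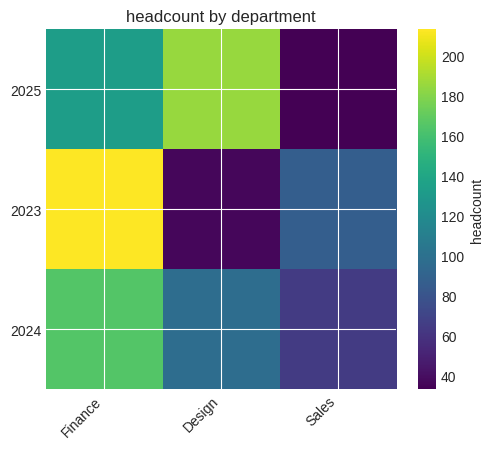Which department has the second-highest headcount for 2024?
Top 3 for 2024: Finance ≈ 160, Design ≈ 100, Sales ≈ 60.

Design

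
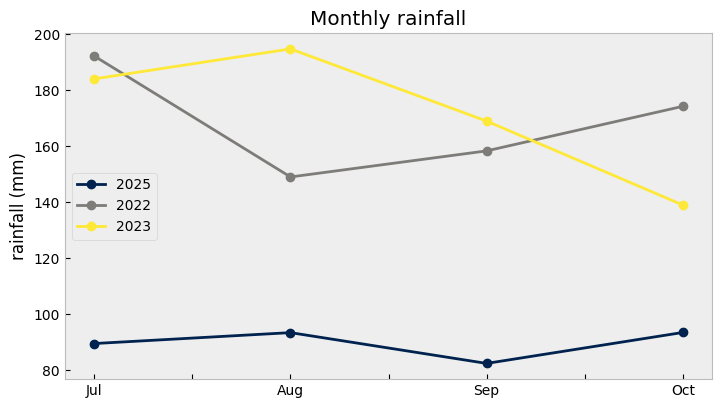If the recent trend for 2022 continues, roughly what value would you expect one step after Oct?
Last three: 150, 160, 170 → slope ≈ 10/step → next ≈ 180.

≈ 180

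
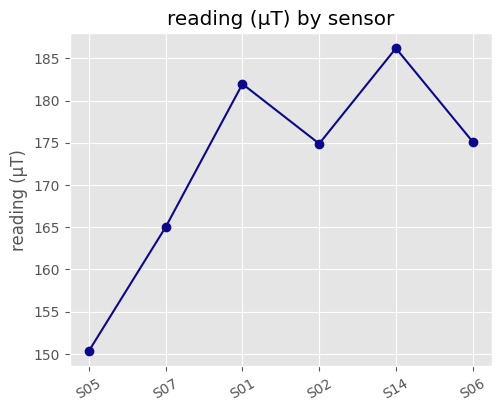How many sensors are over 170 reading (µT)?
Above 170: S01, S02, S14, S06.

4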